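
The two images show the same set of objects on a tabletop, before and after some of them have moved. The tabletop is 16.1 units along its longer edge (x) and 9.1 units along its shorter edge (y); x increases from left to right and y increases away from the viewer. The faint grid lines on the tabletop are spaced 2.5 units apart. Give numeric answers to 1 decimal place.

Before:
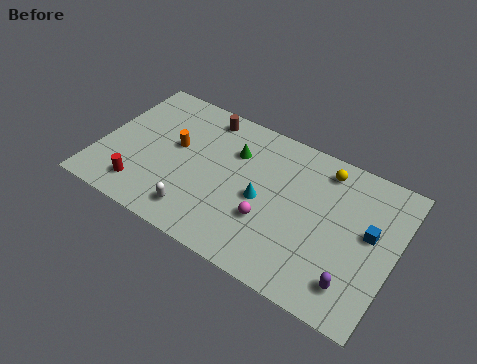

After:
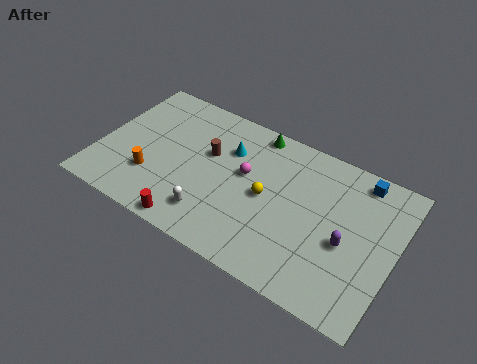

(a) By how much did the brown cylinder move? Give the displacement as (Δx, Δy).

(0.6, -2.3)

From the two frames, the brown cylinder sits at roughly (5.2, 7.9) before and (5.8, 5.6) after.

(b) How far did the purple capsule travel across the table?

2.2

The purple capsule was near (14.3, 1.8) before and (13.6, 3.9) after, so it travelled √(0.7² + 2.1²) ≈ 2.2 units.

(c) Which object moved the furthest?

the yellow sphere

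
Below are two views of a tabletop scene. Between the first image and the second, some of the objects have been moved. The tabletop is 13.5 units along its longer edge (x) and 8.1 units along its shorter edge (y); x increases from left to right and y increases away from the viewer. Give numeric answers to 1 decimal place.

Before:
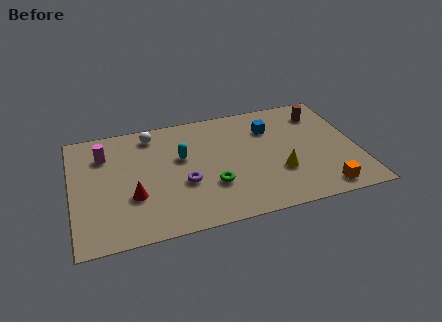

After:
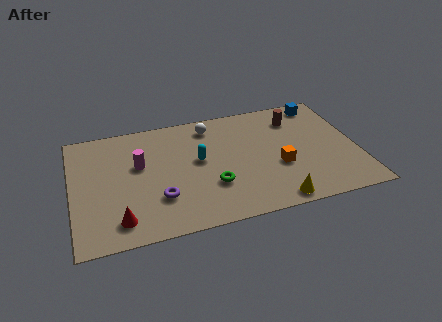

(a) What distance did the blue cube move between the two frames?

2.9

The blue cube moved from about (9.5, 5.9) to (12.1, 7.1), a distance of √(2.6² + 1.2²) ≈ 2.9.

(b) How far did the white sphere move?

2.8

The white sphere moved from about (3.9, 6.9) to (6.7, 6.8), a distance of √(2.8² + 0.1²) ≈ 2.8.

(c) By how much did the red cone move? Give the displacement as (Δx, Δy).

(-0.7, -1.4)

The red cone started near (2.8, 2.8) and ended near (2.1, 1.4).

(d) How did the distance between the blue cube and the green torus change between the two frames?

+2.7

They were about 4.5 units apart before and 7.2 after — 2.7 units further apart.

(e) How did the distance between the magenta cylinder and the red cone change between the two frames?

+0.3

They were about 3.4 units apart before and 3.7 after — 0.3 units further apart.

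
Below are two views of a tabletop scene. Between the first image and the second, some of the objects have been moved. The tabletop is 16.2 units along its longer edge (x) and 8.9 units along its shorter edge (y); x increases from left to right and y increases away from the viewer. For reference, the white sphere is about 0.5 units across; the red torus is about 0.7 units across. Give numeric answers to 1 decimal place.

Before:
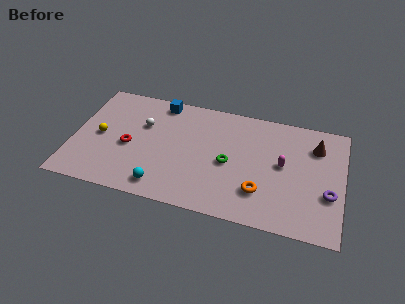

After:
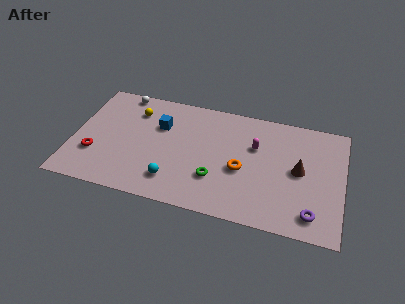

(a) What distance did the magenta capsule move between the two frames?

2.0

From (12.6, 4.8) to (10.9, 5.8), the magenta capsule covered √(1.7² + 1.0²) ≈ 2.0 units.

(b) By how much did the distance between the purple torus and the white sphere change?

+2.0

They were about 11.6 units apart before and 13.6 after — 2.0 units further apart.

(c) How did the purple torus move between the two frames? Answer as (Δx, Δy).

(-0.9, -1.7)

From the two frames, the purple torus sits at roughly (15.4, 3.2) before and (14.5, 1.5) after.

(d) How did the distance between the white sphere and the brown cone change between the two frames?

+1.1

Before: roughly 10.4 units apart; after: 11.5. That's 1.1 units further apart.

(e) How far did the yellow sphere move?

3.1

From (1.6, 4.3) to (3.5, 6.8), the yellow sphere covered √(1.9² + 2.5²) ≈ 3.1 units.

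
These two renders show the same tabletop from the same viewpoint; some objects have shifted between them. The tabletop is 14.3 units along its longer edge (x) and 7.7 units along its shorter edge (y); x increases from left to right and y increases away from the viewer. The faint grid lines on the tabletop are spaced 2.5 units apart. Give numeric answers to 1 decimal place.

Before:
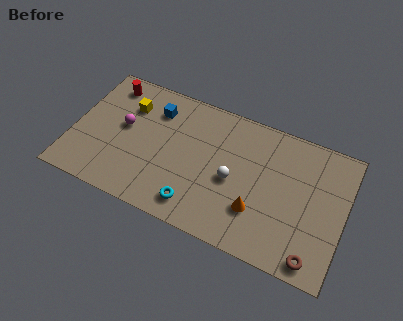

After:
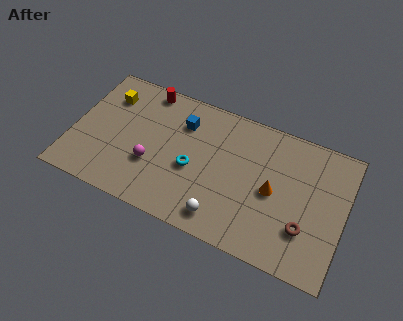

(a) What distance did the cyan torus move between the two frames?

2.0

The cyan torus was near (6.8, 1.3) before and (6.4, 3.3) after, so it travelled √(0.4² + 2.0²) ≈ 2.0 units.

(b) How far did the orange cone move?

1.6

The orange cone was near (9.9, 2.3) before and (10.6, 3.7) after, so it travelled √(0.7² + 1.4²) ≈ 1.6 units.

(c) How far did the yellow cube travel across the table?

1.1

From (2.7, 5.6) to (1.6, 5.8), the yellow cube covered √(1.1² + 0.2²) ≈ 1.1 units.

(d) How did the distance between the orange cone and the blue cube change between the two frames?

-1.4

They were about 6.8 units apart before and 5.4 after — 1.4 units closer together.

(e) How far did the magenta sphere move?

2.3

The magenta sphere moved from about (2.6, 4.3) to (4.3, 2.7), a distance of √(1.7² + 1.6²) ≈ 2.3.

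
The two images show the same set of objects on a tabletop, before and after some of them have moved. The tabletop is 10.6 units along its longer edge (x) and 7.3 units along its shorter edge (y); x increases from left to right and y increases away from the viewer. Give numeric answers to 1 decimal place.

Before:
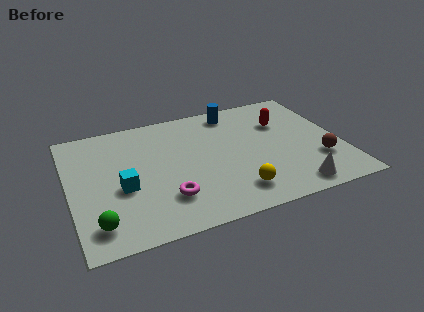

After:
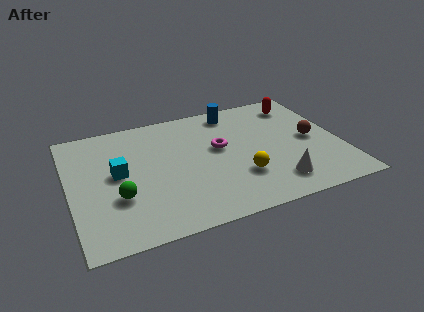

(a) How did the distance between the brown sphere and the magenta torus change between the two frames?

-2.4

Before: roughly 6.0 units apart; after: 3.6. That's 2.4 units closer together.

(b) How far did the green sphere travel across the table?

1.5

The green sphere moved from about (0.9, 1.3) to (1.8, 2.5), a distance of √(0.9² + 1.2²) ≈ 1.5.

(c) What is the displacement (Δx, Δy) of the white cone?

(-0.6, 0.5)

From the two frames, the white cone sits at roughly (8.4, 0.9) before and (7.8, 1.4) after.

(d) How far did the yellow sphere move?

0.9

The yellow sphere was near (6.2, 1.4) before and (6.5, 2.2) after, so it travelled √(0.3² + 0.8²) ≈ 0.9 units.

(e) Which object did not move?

the blue cylinder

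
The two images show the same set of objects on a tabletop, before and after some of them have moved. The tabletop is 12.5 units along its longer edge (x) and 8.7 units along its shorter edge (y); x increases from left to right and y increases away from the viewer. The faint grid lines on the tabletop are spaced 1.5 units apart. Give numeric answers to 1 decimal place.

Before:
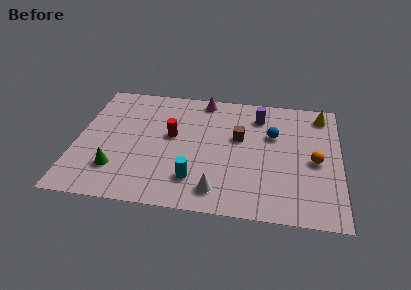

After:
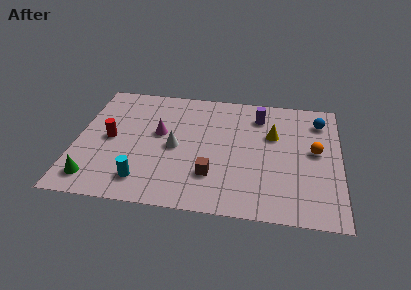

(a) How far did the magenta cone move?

3.4

The magenta cone was near (5.9, 7.8) before and (3.9, 5.0) after, so it travelled √(2.0² + 2.8²) ≈ 3.4 units.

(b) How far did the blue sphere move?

2.6

From (9.3, 5.6) to (11.5, 6.9), the blue sphere covered √(2.2² + 1.3²) ≈ 2.6 units.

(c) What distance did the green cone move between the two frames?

1.3

The green cone was near (2.0, 2.2) before and (1.0, 1.4) after, so it travelled √(1.0² + 0.8²) ≈ 1.3 units.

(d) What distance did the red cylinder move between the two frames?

3.0

From (4.5, 4.9) to (1.6, 4.3), the red cylinder covered √(2.9² + 0.6²) ≈ 3.0 units.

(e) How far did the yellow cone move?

2.9

The yellow cone moved from about (11.6, 7.4) to (9.3, 5.6), a distance of √(2.3² + 1.8²) ≈ 2.9.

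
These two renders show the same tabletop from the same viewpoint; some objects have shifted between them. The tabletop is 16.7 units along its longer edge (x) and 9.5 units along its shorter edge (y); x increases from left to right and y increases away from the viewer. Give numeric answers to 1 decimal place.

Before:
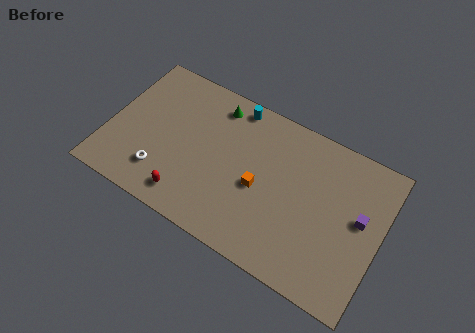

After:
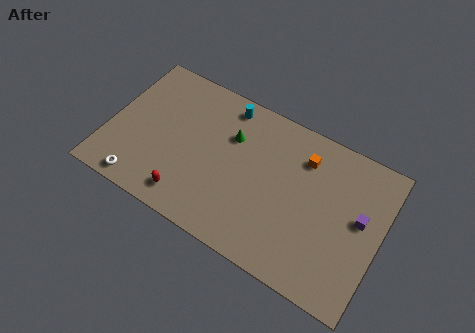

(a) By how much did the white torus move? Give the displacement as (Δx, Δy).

(-1.1, -1.2)

The white torus started near (3.6, 2.2) and ended near (2.5, 1.0).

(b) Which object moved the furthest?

the orange cube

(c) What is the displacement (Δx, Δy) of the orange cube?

(2.3, 3.1)

The orange cube was at about (9.4, 4.2) and moved to about (11.7, 7.3).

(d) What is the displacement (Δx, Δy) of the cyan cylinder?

(-0.5, -0.2)

From the two frames, the cyan cylinder sits at roughly (7.2, 8.5) before and (6.7, 8.3) after.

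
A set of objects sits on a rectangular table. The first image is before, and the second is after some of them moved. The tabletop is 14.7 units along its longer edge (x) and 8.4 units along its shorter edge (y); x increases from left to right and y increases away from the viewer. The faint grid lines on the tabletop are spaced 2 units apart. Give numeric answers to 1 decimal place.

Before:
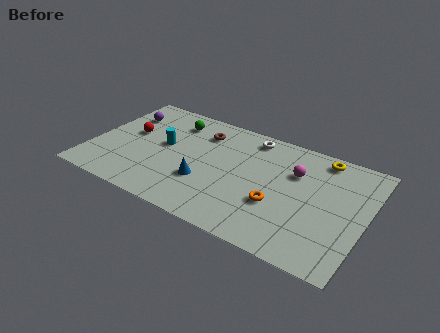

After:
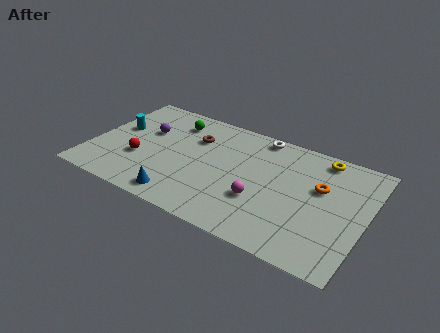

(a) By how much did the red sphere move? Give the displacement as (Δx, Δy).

(0.8, -1.8)

From the two frames, the red sphere sits at roughly (1.9, 4.8) before and (2.7, 3.0) after.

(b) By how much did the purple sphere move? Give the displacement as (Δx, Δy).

(1.4, -0.9)

From the two frames, the purple sphere sits at roughly (1.3, 6.2) before and (2.7, 5.3) after.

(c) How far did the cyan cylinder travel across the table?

2.6

From (3.8, 4.6) to (1.2, 4.9), the cyan cylinder covered √(2.6² + 0.3²) ≈ 2.6 units.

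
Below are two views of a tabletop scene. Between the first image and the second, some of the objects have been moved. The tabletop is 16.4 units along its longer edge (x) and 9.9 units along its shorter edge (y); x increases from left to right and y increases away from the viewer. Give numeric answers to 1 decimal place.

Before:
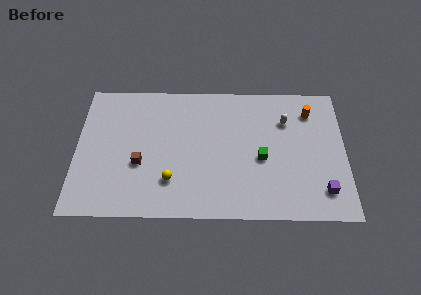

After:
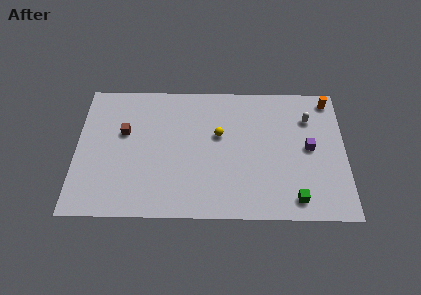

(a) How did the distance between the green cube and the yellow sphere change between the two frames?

+0.7

They were about 5.8 units apart before and 6.5 after — 0.7 units further apart.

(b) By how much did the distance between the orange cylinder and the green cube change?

+3.0

Before: roughly 4.6 units apart; after: 7.6. That's 3.0 units further apart.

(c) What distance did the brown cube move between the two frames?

2.5

From (3.9, 3.8) to (2.9, 6.1), the brown cube covered √(1.0² + 2.3²) ≈ 2.5 units.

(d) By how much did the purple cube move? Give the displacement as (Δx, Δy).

(-0.8, 3.1)

From the two frames, the purple cube sits at roughly (15.0, 2.0) before and (14.2, 5.1) after.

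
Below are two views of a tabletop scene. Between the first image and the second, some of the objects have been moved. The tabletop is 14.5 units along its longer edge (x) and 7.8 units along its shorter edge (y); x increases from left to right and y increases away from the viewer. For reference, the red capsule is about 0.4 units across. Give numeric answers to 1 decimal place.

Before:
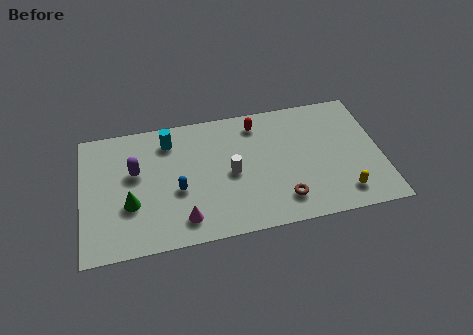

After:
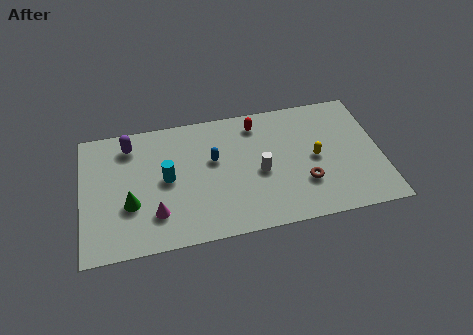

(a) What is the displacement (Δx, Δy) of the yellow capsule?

(-1.2, 2.4)

The yellow capsule was at about (12.5, 1.4) and moved to about (11.3, 3.8).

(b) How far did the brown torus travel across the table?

1.4

From (9.6, 1.6) to (10.7, 2.4), the brown torus covered √(1.1² + 0.8²) ≈ 1.4 units.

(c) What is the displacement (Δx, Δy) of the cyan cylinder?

(-0.2, -2.3)

From the two frames, the cyan cylinder sits at roughly (4.3, 6.3) before and (4.1, 4.0) after.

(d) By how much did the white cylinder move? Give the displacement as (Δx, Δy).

(1.4, -0.2)

The white cylinder was at about (7.2, 3.7) and moved to about (8.6, 3.5).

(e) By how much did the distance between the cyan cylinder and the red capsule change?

+0.8

The distance was about 4.3 in the first image and 5.1 in the second, so they moved 0.8 units further apart.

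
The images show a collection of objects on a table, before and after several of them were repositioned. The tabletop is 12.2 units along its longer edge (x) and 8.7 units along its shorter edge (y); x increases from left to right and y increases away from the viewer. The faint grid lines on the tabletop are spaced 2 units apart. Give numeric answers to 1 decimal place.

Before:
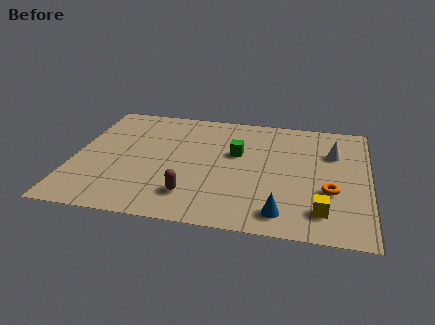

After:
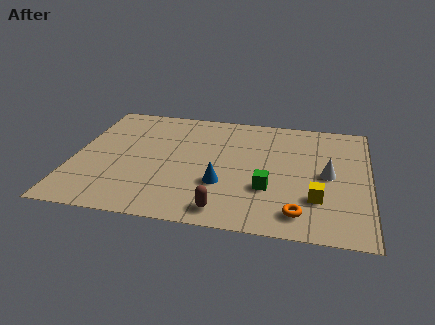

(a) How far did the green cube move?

2.8

From (6.7, 5.3) to (8.1, 2.9), the green cube covered √(1.4² + 2.4²) ≈ 2.8 units.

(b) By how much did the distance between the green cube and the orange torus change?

-2.5

They were about 4.5 units apart before and 2.0 after — 2.5 units closer together.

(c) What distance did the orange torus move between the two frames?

2.1

The orange torus moved from about (10.6, 3.1) to (9.4, 1.4), a distance of √(1.2² + 1.7²) ≈ 2.1.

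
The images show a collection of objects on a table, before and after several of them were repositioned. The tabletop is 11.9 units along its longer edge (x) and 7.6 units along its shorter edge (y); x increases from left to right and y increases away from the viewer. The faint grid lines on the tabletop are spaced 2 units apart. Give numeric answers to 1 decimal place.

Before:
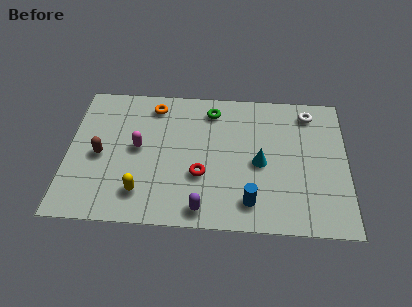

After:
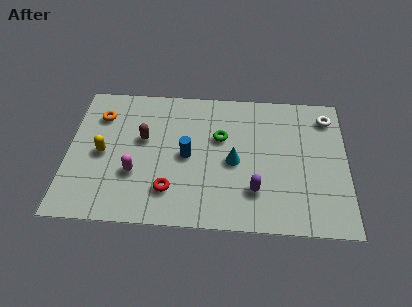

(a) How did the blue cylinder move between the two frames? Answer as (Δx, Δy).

(-2.7, 2.3)

From the two frames, the blue cylinder sits at roughly (7.8, 1.4) before and (5.1, 3.7) after.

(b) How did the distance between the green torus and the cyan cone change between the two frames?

-2.1

They were about 3.5 units apart before and 1.4 after — 2.1 units closer together.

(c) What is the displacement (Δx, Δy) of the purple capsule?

(2.2, 1.1)

The purple capsule started near (5.8, 0.9) and ended near (8.0, 2.0).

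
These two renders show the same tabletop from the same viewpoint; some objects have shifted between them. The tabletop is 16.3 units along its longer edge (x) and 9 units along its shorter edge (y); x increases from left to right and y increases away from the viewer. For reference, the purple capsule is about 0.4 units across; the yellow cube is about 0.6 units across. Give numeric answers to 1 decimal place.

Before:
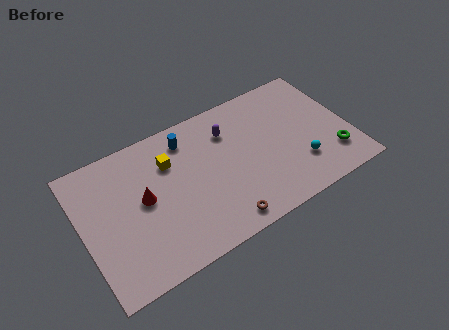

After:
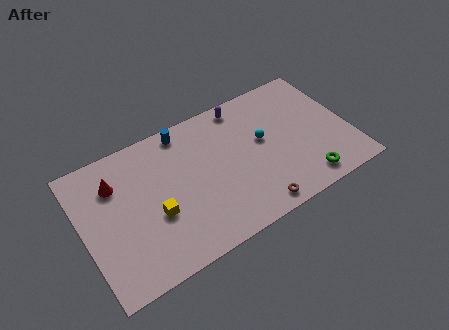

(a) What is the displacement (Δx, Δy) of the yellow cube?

(-1.3, -2.9)

The yellow cube started near (5.5, 6.4) and ended near (4.2, 3.5).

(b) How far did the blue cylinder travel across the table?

0.6

The blue cylinder was near (6.7, 7.4) before and (6.6, 8.0) after, so it travelled √(0.1² + 0.6²) ≈ 0.6 units.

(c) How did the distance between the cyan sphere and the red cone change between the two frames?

-0.6

The distance was about 9.6 in the first image and 9.0 in the second, so they moved 0.6 units closer together.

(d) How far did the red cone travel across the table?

2.3

The red cone was near (3.7, 4.8) before and (2.2, 6.6) after, so it travelled √(1.5² + 1.8²) ≈ 2.3 units.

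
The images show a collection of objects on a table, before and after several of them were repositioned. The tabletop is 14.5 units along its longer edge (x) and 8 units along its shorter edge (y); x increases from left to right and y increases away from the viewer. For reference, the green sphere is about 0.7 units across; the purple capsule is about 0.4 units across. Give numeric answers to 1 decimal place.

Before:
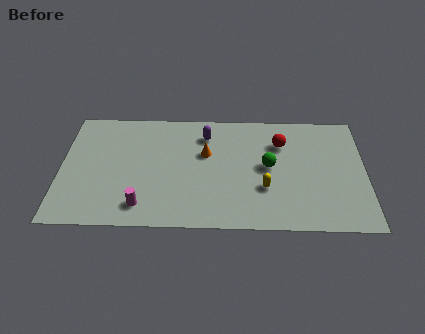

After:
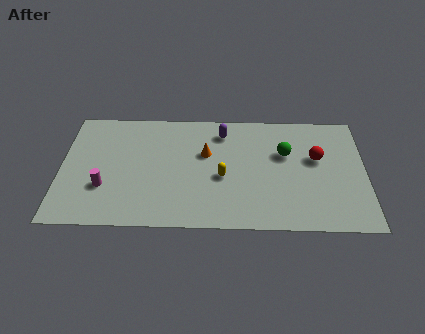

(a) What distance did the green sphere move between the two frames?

1.2

From (9.9, 4.2) to (10.7, 5.1), the green sphere covered √(0.8² + 0.9²) ≈ 1.2 units.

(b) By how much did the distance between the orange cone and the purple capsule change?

+0.4

The distance was about 1.3 in the first image and 1.7 in the second, so they moved 0.4 units further apart.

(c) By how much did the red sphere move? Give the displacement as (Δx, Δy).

(1.7, -1.0)

From the two frames, the red sphere sits at roughly (10.5, 5.8) before and (12.2, 4.8) after.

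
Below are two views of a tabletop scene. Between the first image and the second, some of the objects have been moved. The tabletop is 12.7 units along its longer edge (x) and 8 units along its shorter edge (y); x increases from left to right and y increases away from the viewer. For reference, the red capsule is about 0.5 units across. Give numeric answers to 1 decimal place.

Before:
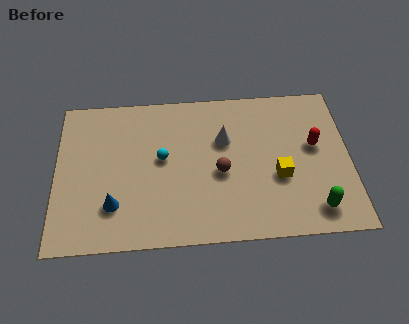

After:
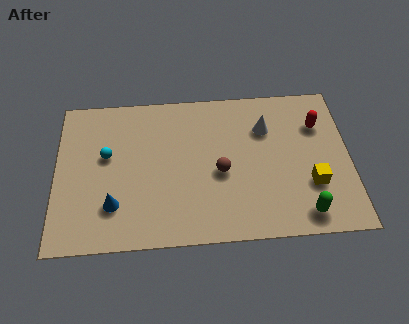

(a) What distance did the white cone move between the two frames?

1.9

The white cone moved from about (7.3, 5.2) to (9.1, 5.7), a distance of √(1.8² + 0.5²) ≈ 1.9.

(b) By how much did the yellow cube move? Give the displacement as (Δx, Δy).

(1.4, -0.5)

The yellow cube started near (9.6, 3.1) and ended near (11.0, 2.6).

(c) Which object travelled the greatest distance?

the cyan sphere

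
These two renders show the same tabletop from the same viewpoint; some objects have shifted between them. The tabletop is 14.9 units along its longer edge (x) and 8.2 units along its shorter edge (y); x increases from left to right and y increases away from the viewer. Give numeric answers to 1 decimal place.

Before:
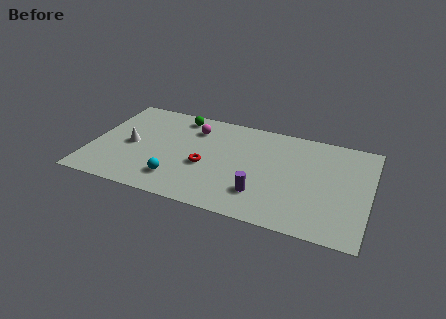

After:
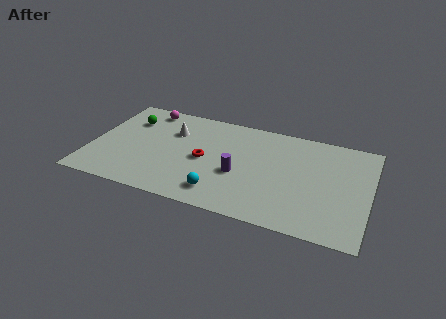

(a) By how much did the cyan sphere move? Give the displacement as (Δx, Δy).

(2.4, -0.3)

The cyan sphere was at about (4.8, 1.8) and moved to about (7.2, 1.5).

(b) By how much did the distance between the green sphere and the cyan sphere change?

+1.7

Before: roughly 5.3 units apart; after: 7.0. That's 1.7 units further apart.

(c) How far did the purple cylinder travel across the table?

1.8

From (9.3, 2.1) to (8.0, 3.3), the purple cylinder covered √(1.3² + 1.2²) ≈ 1.8 units.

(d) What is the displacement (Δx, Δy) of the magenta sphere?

(-2.7, 0.9)

The magenta sphere started near (5.3, 6.3) and ended near (2.6, 7.2).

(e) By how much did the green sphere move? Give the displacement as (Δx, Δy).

(-2.6, -1.1)

The green sphere started near (4.4, 7.1) and ended near (1.8, 6.0).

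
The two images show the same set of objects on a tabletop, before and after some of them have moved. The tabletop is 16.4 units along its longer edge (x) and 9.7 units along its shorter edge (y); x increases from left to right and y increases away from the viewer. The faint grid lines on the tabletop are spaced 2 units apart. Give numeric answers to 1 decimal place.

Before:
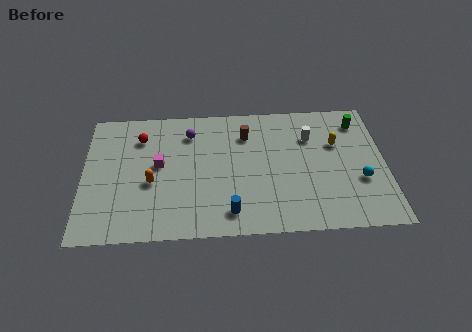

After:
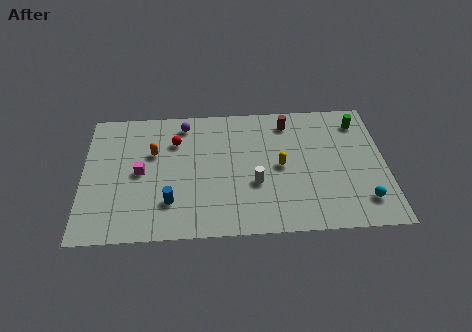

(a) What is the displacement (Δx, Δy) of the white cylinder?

(-3.1, -3.3)

The white cylinder started near (12.4, 6.9) and ended near (9.3, 3.6).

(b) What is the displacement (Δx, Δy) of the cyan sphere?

(0.1, -1.5)

From the two frames, the cyan sphere sits at roughly (15.0, 3.5) before and (15.1, 2.0) after.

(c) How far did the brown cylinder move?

2.4

From (8.9, 7.3) to (11.2, 8.1), the brown cylinder covered √(2.3² + 0.8²) ≈ 2.4 units.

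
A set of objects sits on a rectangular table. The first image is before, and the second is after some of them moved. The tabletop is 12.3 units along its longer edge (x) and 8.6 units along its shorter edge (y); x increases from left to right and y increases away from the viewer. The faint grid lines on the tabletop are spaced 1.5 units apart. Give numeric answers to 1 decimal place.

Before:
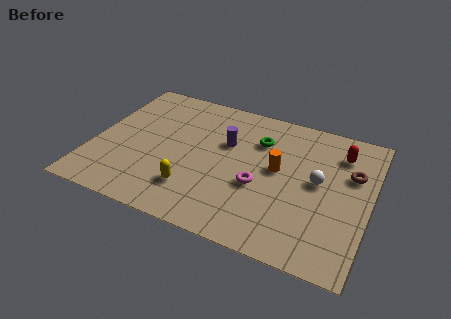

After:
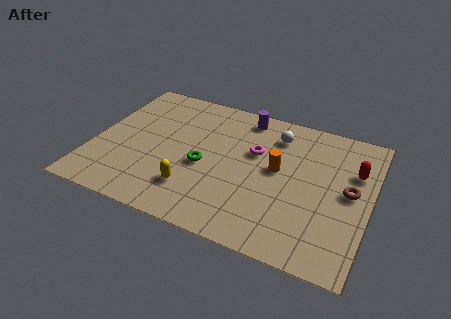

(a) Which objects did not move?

the yellow capsule and the orange cylinder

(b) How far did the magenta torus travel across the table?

2.0

From (7.5, 3.4) to (7.1, 5.4), the magenta torus covered √(0.4² + 2.0²) ≈ 2.0 units.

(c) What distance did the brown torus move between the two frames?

1.1

The brown torus was near (11.4, 5.6) before and (11.4, 4.5) after, so it travelled √(0.0² + 1.1²) ≈ 1.1 units.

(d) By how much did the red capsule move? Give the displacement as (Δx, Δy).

(0.7, -0.9)

The red capsule started near (10.8, 6.7) and ended near (11.5, 5.8).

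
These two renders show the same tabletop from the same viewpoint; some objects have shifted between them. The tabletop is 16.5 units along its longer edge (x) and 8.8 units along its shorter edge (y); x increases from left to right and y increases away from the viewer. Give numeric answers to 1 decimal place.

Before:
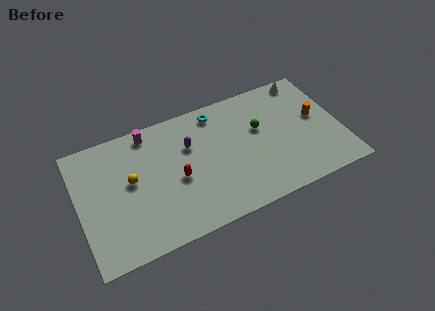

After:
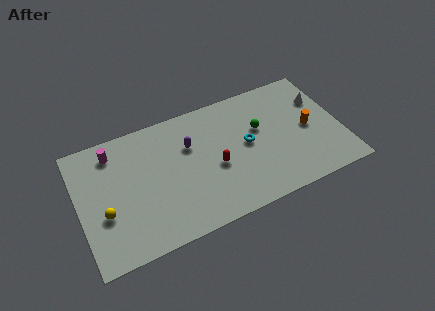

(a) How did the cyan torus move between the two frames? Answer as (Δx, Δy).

(1.6, -3.0)

From the two frames, the cyan torus sits at roughly (9.0, 7.6) before and (10.6, 4.6) after.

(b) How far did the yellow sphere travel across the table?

2.4

The yellow sphere was near (3.3, 4.9) before and (1.5, 3.3) after, so it travelled √(1.8² + 1.6²) ≈ 2.4 units.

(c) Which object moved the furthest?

the cyan torus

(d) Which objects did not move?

the purple capsule and the green sphere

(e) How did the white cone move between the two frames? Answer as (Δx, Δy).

(0.7, -1.8)

From the two frames, the white cone sits at roughly (14.8, 7.9) before and (15.5, 6.1) after.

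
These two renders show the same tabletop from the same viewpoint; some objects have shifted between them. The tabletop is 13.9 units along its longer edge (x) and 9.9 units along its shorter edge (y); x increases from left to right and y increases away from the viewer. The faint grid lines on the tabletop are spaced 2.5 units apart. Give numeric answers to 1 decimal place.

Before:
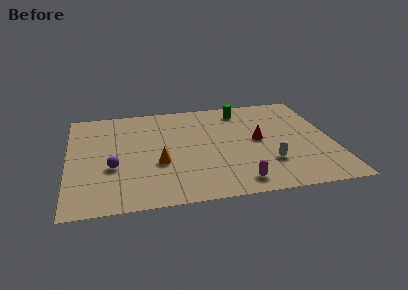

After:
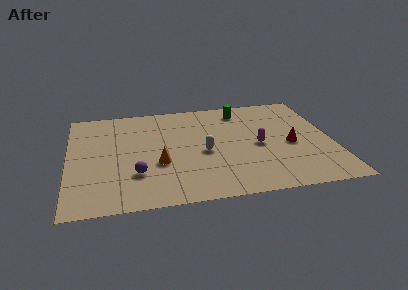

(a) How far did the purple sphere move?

1.4

The purple sphere was near (2.3, 3.7) before and (3.5, 2.9) after, so it travelled √(1.2² + 0.8²) ≈ 1.4 units.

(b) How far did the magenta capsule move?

3.5

From (8.7, 1.3) to (10.0, 4.6), the magenta capsule covered √(1.3² + 3.3²) ≈ 3.5 units.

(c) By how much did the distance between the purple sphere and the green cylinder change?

-0.5

Before: roughly 8.4 units apart; after: 7.9. That's 0.5 units closer together.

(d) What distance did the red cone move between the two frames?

1.8

The red cone was near (10.0, 5.1) before and (11.7, 4.4) after, so it travelled √(1.7² + 0.7²) ≈ 1.8 units.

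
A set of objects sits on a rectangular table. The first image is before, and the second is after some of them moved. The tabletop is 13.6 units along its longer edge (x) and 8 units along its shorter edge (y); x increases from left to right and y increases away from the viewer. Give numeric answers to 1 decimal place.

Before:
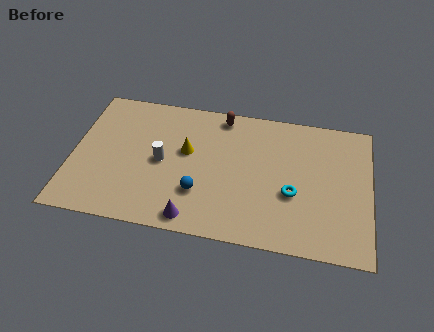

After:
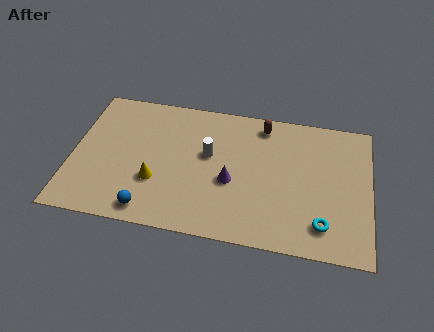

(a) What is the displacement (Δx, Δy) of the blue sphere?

(-2.2, -1.4)

The blue sphere started near (5.9, 2.4) and ended near (3.7, 1.0).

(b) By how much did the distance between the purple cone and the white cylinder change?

-1.6

They were about 3.4 units apart before and 1.8 after — 1.6 units closer together.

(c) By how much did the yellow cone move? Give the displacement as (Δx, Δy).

(-1.3, -2.0)

The yellow cone started near (5.2, 4.7) and ended near (3.9, 2.7).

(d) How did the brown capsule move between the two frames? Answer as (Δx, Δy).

(1.9, -0.2)

The brown capsule was at about (6.7, 7.1) and moved to about (8.6, 6.9).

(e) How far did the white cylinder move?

2.2

From (4.1, 3.9) to (6.2, 4.7), the white cylinder covered √(2.1² + 0.8²) ≈ 2.2 units.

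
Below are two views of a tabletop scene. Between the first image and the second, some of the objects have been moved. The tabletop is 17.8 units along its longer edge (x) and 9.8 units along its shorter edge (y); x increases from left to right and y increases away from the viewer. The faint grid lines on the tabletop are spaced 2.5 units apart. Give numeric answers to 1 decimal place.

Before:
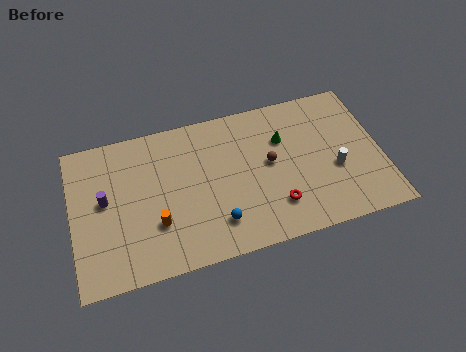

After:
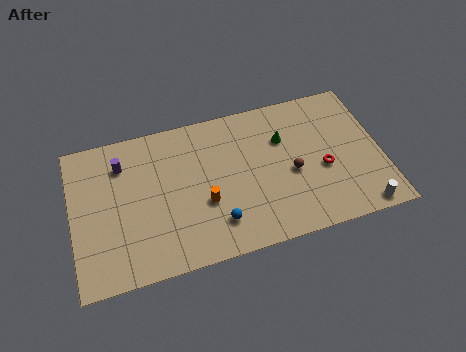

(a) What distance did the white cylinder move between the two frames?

3.2

From (15.1, 3.9) to (16.3, 0.9), the white cylinder covered √(1.2² + 3.0²) ≈ 3.2 units.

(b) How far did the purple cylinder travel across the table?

2.4

From (1.9, 5.4) to (3.0, 7.5), the purple cylinder covered √(1.1² + 2.1²) ≈ 2.4 units.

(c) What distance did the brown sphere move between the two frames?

1.6

The brown sphere moved from about (11.4, 5.3) to (12.6, 4.3), a distance of √(1.2² + 1.0²) ≈ 1.6.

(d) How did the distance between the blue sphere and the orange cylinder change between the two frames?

-1.9

The distance was about 3.5 in the first image and 1.6 in the second, so they moved 1.9 units closer together.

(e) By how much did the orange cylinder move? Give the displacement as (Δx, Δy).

(2.8, 0.6)

The orange cylinder was at about (4.7, 3.1) and moved to about (7.5, 3.7).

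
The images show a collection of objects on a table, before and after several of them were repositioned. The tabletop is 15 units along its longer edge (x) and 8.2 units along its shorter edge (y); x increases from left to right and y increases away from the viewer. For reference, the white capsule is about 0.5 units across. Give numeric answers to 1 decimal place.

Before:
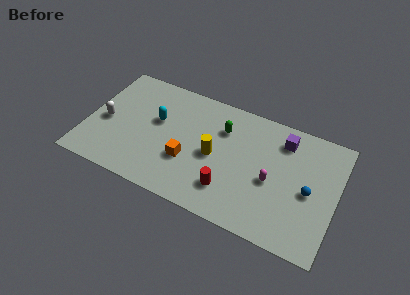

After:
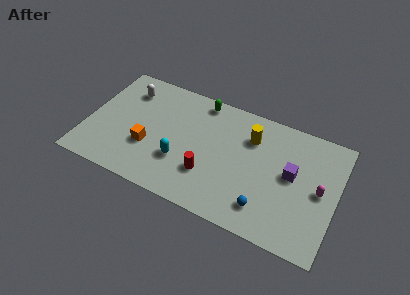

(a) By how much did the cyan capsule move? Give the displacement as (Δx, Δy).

(1.7, -2.2)

From the two frames, the cyan capsule sits at roughly (4.1, 4.9) before and (5.8, 2.7) after.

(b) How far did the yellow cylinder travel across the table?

2.9

The yellow cylinder was near (7.7, 3.9) before and (9.7, 6.0) after, so it travelled √(2.0² + 2.1²) ≈ 2.9 units.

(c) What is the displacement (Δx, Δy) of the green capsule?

(-1.5, 1.4)

From the two frames, the green capsule sits at roughly (8.0, 5.9) before and (6.5, 7.3) after.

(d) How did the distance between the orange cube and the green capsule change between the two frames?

+1.7

They were about 3.5 units apart before and 5.2 after — 1.7 units further apart.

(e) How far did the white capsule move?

2.9

From (1.1, 3.7) to (2.1, 6.4), the white capsule covered √(1.0² + 2.7²) ≈ 2.9 units.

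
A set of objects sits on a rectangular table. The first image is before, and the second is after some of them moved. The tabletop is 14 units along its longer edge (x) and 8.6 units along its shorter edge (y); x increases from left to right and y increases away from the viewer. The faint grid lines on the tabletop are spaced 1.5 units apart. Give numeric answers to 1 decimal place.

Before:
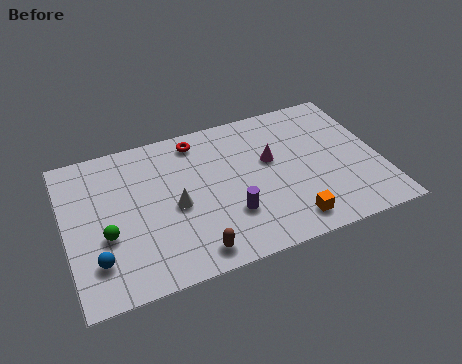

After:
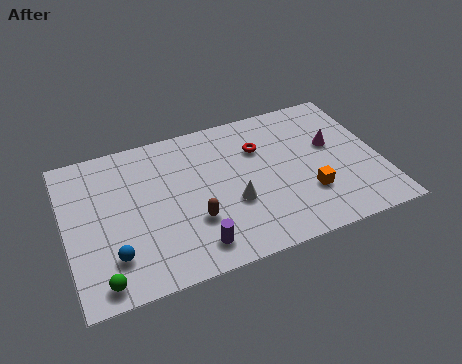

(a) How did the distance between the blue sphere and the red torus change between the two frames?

+0.7

The distance was about 7.2 in the first image and 7.9 in the second, so they moved 0.7 units further apart.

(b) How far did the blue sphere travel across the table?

0.7

The blue sphere moved from about (1.2, 2.1) to (1.9, 2.1), a distance of √(0.7² + 0.0²) ≈ 0.7.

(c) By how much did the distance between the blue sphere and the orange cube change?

+0.3

Before: roughly 8.4 units apart; after: 8.7. That's 0.3 units further apart.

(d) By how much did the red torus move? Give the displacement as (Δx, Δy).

(2.7, -1.4)

The red torus was at about (6.1, 7.4) and moved to about (8.8, 6.0).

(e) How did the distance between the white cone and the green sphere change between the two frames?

+3.2

Before: roughly 3.2 units apart; after: 6.4. That's 3.2 units further apart.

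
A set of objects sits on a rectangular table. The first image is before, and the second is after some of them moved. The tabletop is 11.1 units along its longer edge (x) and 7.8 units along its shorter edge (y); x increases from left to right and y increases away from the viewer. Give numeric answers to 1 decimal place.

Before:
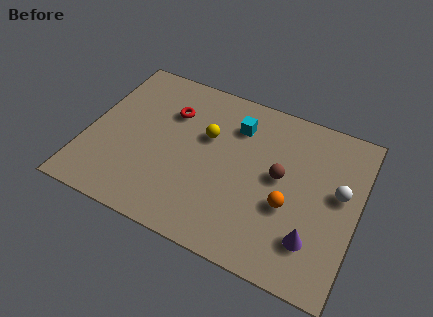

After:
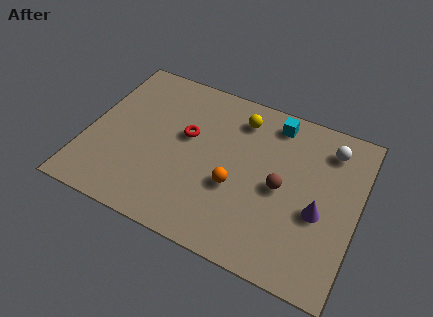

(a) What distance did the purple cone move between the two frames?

1.3

The purple cone was near (9.5, 1.9) before and (9.6, 3.2) after, so it travelled √(0.1² + 1.3²) ≈ 1.3 units.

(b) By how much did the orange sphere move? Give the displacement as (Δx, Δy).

(-2.2, 0.0)

The orange sphere was at about (8.4, 3.0) and moved to about (6.2, 3.0).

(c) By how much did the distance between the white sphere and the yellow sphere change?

-1.8

Before: roughly 5.5 units apart; after: 3.7. That's 1.8 units closer together.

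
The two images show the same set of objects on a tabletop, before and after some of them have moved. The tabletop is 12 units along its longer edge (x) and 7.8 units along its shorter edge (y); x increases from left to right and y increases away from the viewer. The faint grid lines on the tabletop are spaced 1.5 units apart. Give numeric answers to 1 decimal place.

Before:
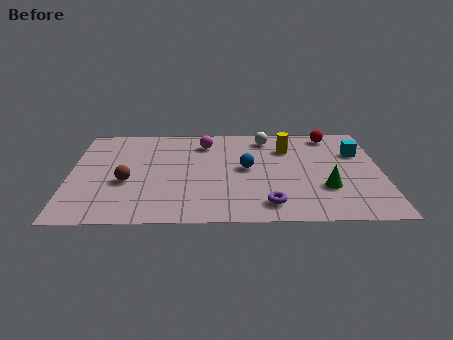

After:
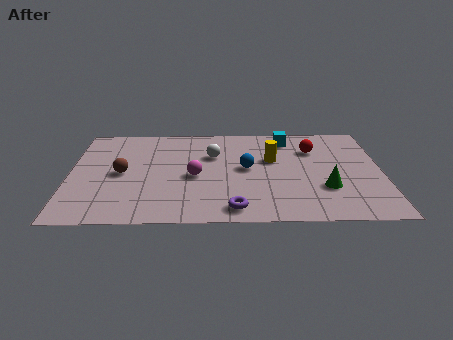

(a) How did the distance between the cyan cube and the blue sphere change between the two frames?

-1.6

They were about 4.5 units apart before and 2.9 after — 1.6 units closer together.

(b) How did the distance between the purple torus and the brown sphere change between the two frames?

-0.6

The distance was about 5.7 in the first image and 5.1 in the second, so they moved 0.6 units closer together.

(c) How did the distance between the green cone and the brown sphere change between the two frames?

+0.3

They were about 7.6 units apart before and 7.9 after — 0.3 units further apart.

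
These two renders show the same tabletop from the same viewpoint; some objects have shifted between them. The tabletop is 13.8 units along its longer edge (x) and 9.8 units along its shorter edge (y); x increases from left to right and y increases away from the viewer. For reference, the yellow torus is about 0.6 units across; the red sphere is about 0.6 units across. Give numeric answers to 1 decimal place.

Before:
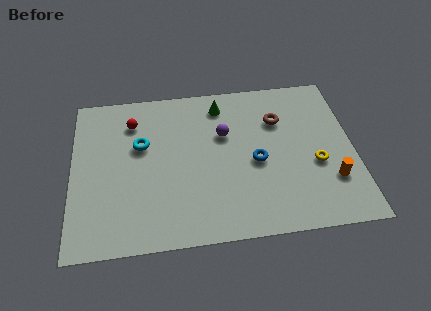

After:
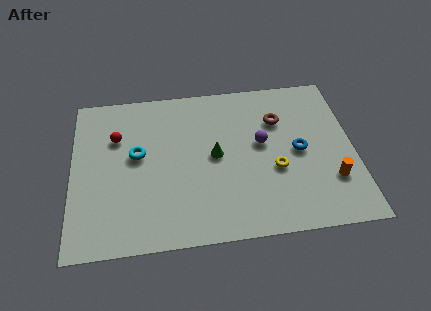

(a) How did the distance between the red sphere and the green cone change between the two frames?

+0.7

Before: roughly 4.4 units apart; after: 5.1. That's 0.7 units further apart.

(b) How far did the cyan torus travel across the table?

0.6

The cyan torus was near (3.4, 6.1) before and (3.2, 5.5) after, so it travelled √(0.2² + 0.6²) ≈ 0.6 units.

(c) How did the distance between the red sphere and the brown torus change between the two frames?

+0.8

They were about 7.2 units apart before and 8.0 after — 0.8 units further apart.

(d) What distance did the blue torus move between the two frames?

2.1

The blue torus was near (9.0, 4.4) before and (11.1, 4.8) after, so it travelled √(2.1² + 0.4²) ≈ 2.1 units.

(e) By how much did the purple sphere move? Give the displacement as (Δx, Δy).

(1.8, -0.8)

The purple sphere was at about (7.5, 6.3) and moved to about (9.3, 5.5).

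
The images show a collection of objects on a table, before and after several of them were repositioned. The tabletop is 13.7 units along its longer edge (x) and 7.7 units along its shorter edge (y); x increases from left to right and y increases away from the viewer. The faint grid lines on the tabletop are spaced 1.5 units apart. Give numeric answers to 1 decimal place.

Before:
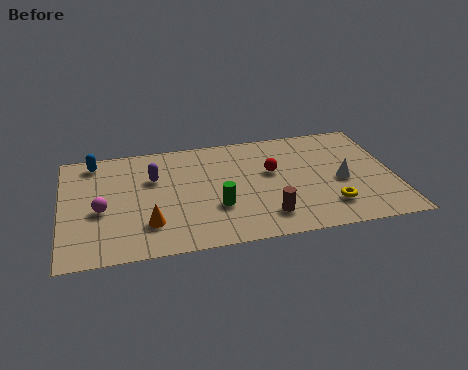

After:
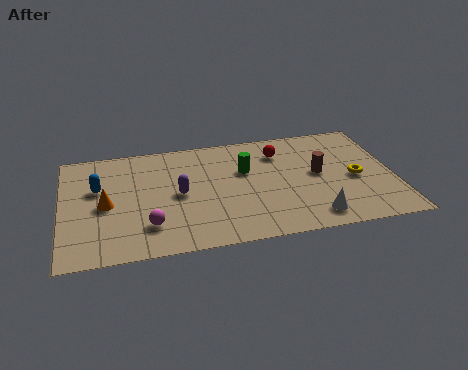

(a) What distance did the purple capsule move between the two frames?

1.6

From (3.8, 5.1) to (4.8, 3.8), the purple capsule covered √(1.0² + 1.3²) ≈ 1.6 units.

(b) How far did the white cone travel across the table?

2.6

From (11.5, 3.4) to (10.2, 1.2), the white cone covered √(1.3² + 2.2²) ≈ 2.6 units.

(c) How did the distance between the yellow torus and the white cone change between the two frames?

+1.3

The distance was about 1.7 in the first image and 3.0 in the second, so they moved 1.3 units further apart.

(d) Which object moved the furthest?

the brown cylinder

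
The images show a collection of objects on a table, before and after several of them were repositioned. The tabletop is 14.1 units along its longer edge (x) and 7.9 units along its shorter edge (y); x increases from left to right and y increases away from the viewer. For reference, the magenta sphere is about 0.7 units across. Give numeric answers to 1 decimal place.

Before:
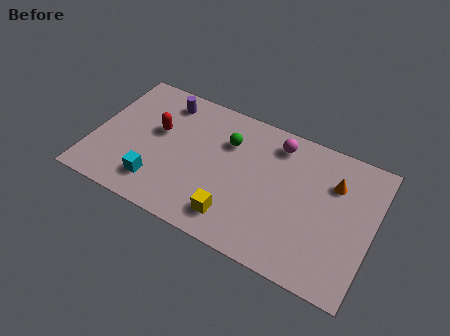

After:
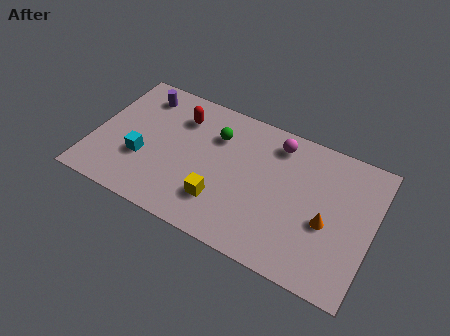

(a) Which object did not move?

the magenta sphere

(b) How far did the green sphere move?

0.6

The green sphere was near (6.6, 5.6) before and (6.0, 5.7) after, so it travelled √(0.6² + 0.1²) ≈ 0.6 units.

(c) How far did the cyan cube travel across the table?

1.4

From (3.5, 1.7) to (2.6, 2.8), the cyan cube covered √(0.9² + 1.1²) ≈ 1.4 units.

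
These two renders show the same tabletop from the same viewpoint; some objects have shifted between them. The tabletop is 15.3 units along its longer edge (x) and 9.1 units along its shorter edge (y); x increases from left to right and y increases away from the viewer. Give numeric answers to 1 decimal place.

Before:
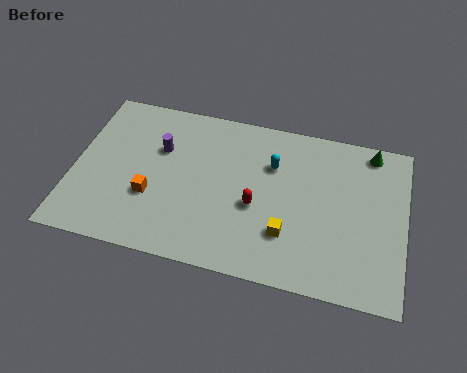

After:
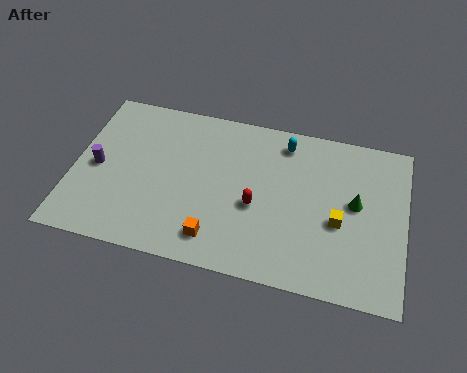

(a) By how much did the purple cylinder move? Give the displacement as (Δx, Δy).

(-2.8, -1.7)

The purple cylinder started near (3.9, 6.0) and ended near (1.1, 4.3).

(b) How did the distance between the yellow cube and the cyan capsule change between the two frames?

+0.9

The distance was about 3.8 in the first image and 4.7 in the second, so they moved 0.9 units further apart.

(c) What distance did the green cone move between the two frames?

3.2

The green cone was near (13.6, 8.1) before and (13.0, 5.0) after, so it travelled √(0.6² + 3.1²) ≈ 3.2 units.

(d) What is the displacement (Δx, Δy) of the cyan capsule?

(0.5, 1.4)

The cyan capsule was at about (9.1, 6.3) and moved to about (9.6, 7.7).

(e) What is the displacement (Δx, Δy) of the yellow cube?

(2.3, 1.2)

The yellow cube was at about (10.0, 2.6) and moved to about (12.3, 3.8).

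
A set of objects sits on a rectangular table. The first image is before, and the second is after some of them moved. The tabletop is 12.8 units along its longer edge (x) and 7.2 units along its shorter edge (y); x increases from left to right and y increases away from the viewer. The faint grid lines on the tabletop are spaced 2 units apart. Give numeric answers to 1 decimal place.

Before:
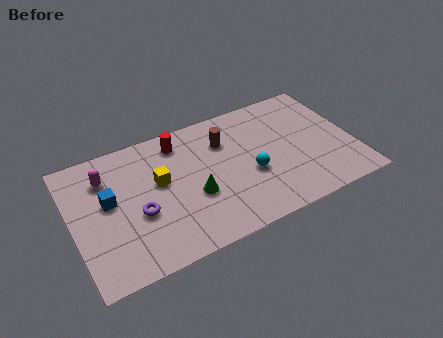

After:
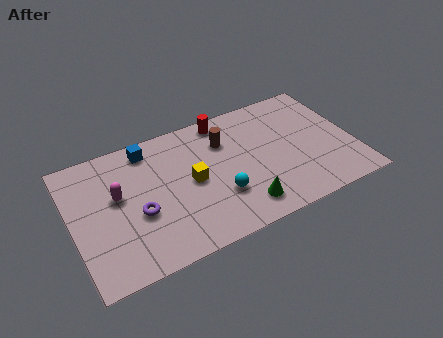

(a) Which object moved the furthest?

the blue cube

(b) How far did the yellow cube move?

1.5

The yellow cube was near (4.0, 4.2) before and (5.4, 3.6) after, so it travelled √(1.4² + 0.6²) ≈ 1.5 units.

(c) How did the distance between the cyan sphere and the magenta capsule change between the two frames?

-2.0

They were about 6.8 units apart before and 4.8 after — 2.0 units closer together.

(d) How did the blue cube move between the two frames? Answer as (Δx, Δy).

(2.0, 2.1)

From the two frames, the blue cube sits at roughly (1.7, 4.1) before and (3.7, 6.2) after.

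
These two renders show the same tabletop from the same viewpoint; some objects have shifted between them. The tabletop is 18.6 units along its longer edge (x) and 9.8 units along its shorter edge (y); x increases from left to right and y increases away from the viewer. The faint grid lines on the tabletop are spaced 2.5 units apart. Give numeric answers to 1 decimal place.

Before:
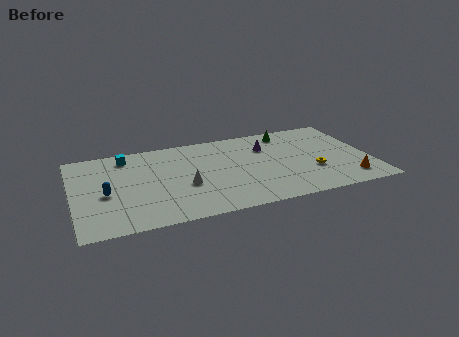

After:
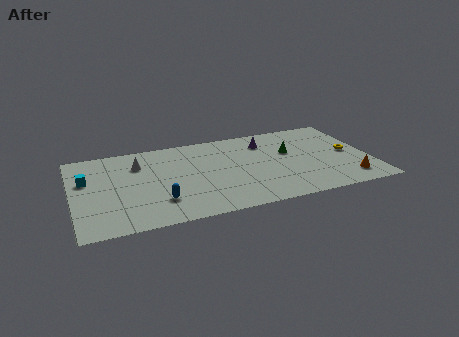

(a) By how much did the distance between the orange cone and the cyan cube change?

+1.7

They were about 15.0 units apart before and 16.7 after — 1.7 units further apart.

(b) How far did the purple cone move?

0.6

The purple cone was near (12.3, 7.0) before and (12.3, 7.6) after, so it travelled √(0.0² + 0.6²) ≈ 0.6 units.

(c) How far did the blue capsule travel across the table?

3.6

The blue capsule moved from about (2.0, 4.3) to (5.2, 2.6), a distance of √(3.2² + 1.7²) ≈ 3.6.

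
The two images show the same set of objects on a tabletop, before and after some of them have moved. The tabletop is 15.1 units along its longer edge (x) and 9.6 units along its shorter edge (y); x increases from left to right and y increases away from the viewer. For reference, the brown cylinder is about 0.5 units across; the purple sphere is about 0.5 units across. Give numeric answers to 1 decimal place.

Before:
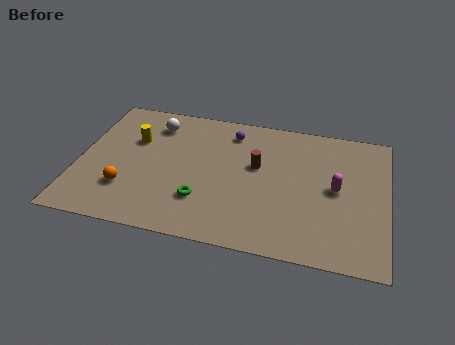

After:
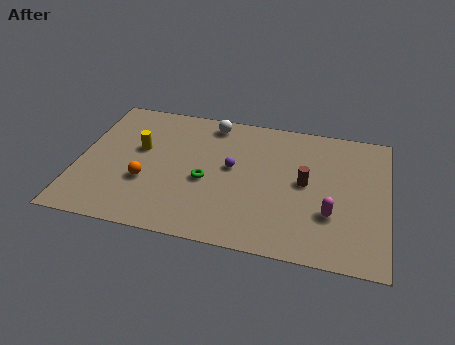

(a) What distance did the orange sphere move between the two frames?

1.1

From (2.5, 2.7) to (3.4, 3.4), the orange sphere covered √(0.9² + 0.7²) ≈ 1.1 units.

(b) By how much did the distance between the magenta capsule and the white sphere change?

-1.4

They were about 9.5 units apart before and 8.1 after — 1.4 units closer together.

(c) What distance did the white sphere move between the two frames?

2.9

The white sphere was near (3.5, 7.7) before and (6.3, 8.4) after, so it travelled √(2.8² + 0.7²) ≈ 2.9 units.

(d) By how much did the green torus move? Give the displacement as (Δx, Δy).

(0.1, 1.4)

The green torus was at about (6.2, 2.7) and moved to about (6.3, 4.1).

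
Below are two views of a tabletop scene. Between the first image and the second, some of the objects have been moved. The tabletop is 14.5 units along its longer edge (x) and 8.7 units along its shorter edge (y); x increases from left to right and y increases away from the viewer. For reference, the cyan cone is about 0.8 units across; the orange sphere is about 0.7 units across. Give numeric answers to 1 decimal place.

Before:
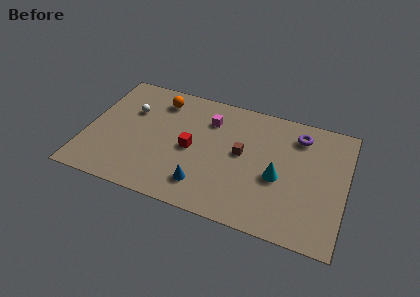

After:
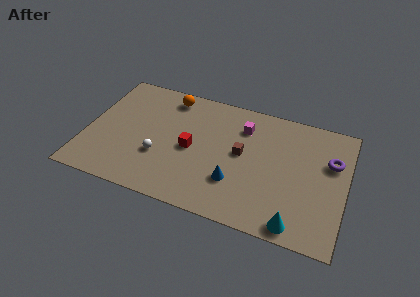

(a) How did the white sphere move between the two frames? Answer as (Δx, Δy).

(1.9, -2.8)

The white sphere started near (2.3, 5.8) and ended near (4.2, 3.0).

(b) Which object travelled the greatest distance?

the white sphere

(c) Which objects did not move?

the red cube and the brown cube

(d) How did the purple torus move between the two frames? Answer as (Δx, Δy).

(1.9, -1.3)

From the two frames, the purple torus sits at roughly (11.7, 7.0) before and (13.6, 5.7) after.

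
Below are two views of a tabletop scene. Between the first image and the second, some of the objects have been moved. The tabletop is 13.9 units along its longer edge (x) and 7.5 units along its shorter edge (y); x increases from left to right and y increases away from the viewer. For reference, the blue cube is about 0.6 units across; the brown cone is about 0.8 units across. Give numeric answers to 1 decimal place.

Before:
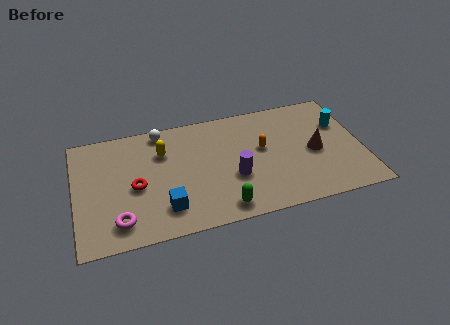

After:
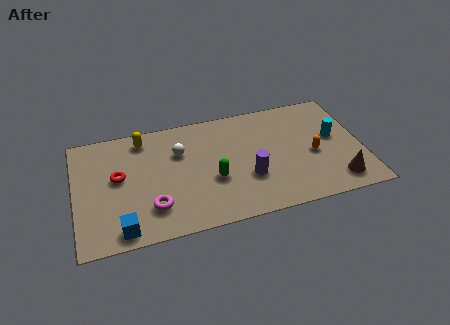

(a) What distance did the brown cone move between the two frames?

2.4

The brown cone moved from about (11.6, 3.5) to (12.5, 1.3), a distance of √(0.9² + 2.2²) ≈ 2.4.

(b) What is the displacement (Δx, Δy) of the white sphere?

(0.8, -1.6)

From the two frames, the white sphere sits at roughly (4.3, 6.7) before and (5.1, 5.1) after.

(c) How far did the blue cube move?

2.2

The blue cube was near (4.2, 1.7) before and (2.1, 0.9) after, so it travelled √(2.1² + 0.8²) ≈ 2.2 units.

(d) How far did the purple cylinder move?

0.7

The purple cylinder moved from about (7.6, 2.8) to (8.3, 2.6), a distance of √(0.7² + 0.2²) ≈ 0.7.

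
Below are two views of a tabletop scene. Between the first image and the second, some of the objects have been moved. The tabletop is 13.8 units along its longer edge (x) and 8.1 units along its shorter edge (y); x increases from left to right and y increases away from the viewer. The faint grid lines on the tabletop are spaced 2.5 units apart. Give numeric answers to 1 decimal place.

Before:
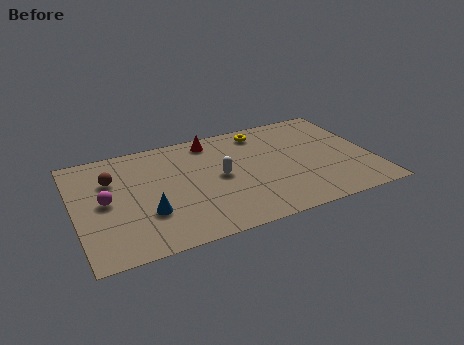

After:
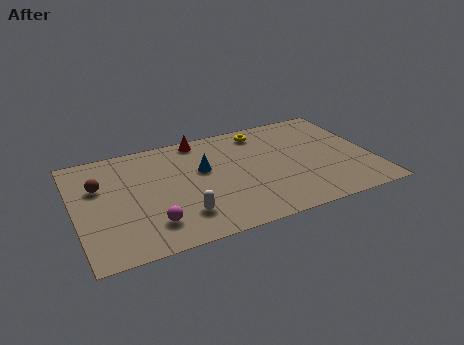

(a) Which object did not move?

the yellow torus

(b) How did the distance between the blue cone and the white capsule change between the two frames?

-0.5

They were about 3.8 units apart before and 3.3 after — 0.5 units closer together.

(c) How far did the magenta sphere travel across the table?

3.0

From (1.4, 4.1) to (3.3, 1.8), the magenta sphere covered √(1.9² + 2.3²) ≈ 3.0 units.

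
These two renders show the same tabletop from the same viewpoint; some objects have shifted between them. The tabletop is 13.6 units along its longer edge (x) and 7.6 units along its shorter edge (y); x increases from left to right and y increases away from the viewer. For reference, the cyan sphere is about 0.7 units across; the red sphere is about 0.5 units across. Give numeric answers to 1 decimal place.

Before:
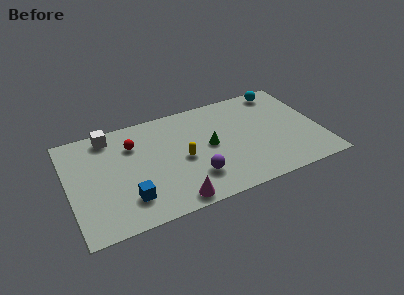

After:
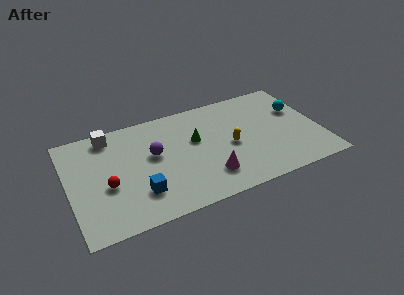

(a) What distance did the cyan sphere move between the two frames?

1.9

From (11.9, 6.7) to (12.6, 4.9), the cyan sphere covered √(0.7² + 1.8²) ≈ 1.9 units.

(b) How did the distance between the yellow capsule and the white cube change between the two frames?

+2.2

They were about 4.8 units apart before and 7.0 after — 2.2 units further apart.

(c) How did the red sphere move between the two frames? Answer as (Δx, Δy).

(-1.6, -2.4)

The red sphere was at about (3.6, 5.5) and moved to about (2.0, 3.1).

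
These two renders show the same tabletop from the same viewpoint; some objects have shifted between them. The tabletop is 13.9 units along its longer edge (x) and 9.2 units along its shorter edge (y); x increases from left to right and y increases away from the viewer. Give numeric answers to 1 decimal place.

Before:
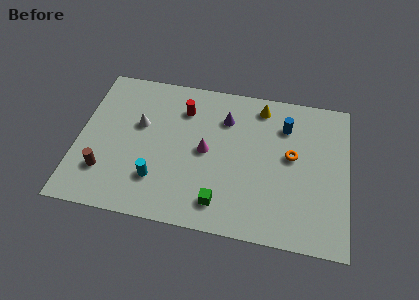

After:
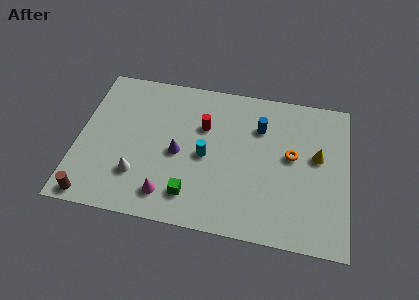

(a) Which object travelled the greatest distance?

the yellow cone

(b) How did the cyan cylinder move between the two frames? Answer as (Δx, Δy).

(2.4, 1.9)

The cyan cylinder started near (4.2, 2.4) and ended near (6.6, 4.3).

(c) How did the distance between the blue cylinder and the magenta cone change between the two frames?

+2.1

The distance was about 4.6 in the first image and 6.7 in the second, so they moved 2.1 units further apart.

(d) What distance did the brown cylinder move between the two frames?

1.7

The brown cylinder was near (1.5, 2.4) before and (1.0, 0.8) after, so it travelled √(0.5² + 1.6²) ≈ 1.7 units.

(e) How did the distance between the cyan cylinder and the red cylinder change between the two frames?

-2.9

The distance was about 4.7 in the first image and 1.8 in the second, so they moved 2.9 units closer together.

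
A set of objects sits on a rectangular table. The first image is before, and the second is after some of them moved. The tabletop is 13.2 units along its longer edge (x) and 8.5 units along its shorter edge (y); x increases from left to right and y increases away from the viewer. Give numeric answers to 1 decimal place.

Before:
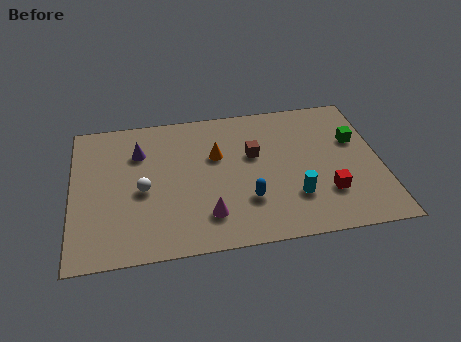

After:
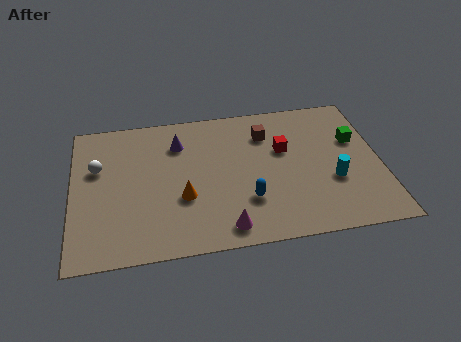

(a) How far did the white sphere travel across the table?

2.5

From (3.0, 3.8) to (1.1, 5.4), the white sphere covered √(1.9² + 1.6²) ≈ 2.5 units.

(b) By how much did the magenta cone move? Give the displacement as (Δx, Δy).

(0.7, -0.8)

The magenta cone started near (5.7, 1.9) and ended near (6.4, 1.1).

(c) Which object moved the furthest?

the red cube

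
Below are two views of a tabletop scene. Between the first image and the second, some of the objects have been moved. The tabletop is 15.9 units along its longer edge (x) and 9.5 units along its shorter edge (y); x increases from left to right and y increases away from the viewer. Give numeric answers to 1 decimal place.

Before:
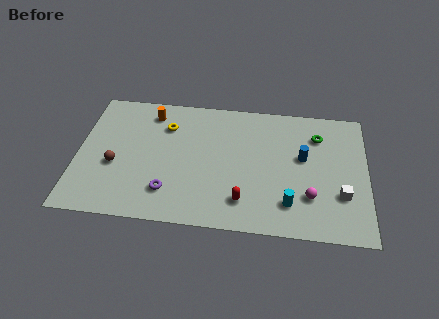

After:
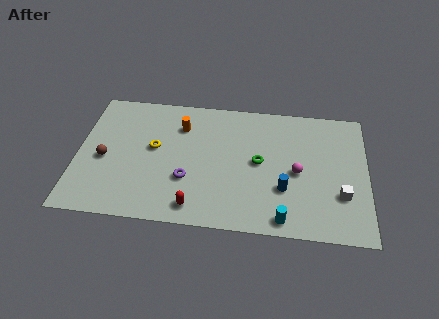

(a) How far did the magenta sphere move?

1.8

The magenta sphere was near (12.8, 2.7) before and (12.1, 4.4) after, so it travelled √(0.7² + 1.7²) ≈ 1.8 units.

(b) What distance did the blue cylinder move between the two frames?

2.6

From (12.4, 5.5) to (11.4, 3.1), the blue cylinder covered √(1.0² + 2.4²) ≈ 2.6 units.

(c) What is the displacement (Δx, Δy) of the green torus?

(-3.2, -2.3)

From the two frames, the green torus sits at roughly (13.2, 7.2) before and (10.0, 4.9) after.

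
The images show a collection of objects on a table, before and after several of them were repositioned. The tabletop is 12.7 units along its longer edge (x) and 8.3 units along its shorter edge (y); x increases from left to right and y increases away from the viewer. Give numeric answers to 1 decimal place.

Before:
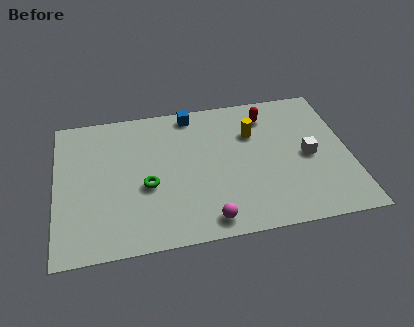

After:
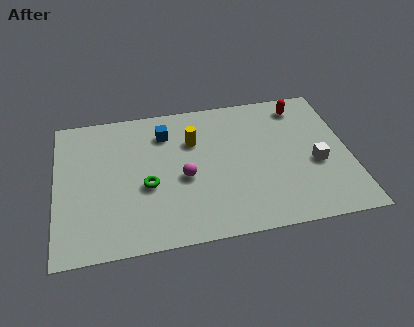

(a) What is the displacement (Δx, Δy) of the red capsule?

(1.5, 0.3)

The red capsule started near (9.3, 6.7) and ended near (10.8, 7.0).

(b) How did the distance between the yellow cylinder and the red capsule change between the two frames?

+3.8

Before: roughly 1.2 units apart; after: 5.0. That's 3.8 units further apart.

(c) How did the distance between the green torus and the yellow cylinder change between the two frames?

-2.1

They were about 5.2 units apart before and 3.1 after — 2.1 units closer together.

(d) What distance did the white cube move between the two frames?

0.6

The white cube moved from about (10.9, 3.9) to (11.2, 3.4), a distance of √(0.3² + 0.5²) ≈ 0.6.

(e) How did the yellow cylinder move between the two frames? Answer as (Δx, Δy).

(-2.6, 0.0)

The yellow cylinder was at about (8.6, 5.7) and moved to about (6.0, 5.7).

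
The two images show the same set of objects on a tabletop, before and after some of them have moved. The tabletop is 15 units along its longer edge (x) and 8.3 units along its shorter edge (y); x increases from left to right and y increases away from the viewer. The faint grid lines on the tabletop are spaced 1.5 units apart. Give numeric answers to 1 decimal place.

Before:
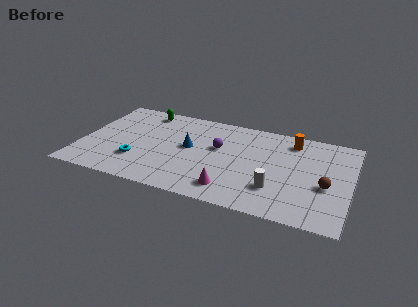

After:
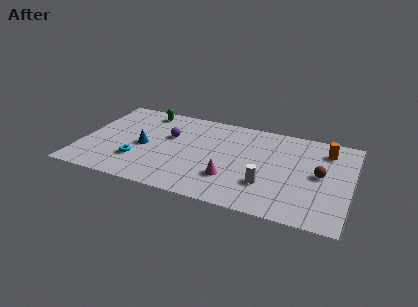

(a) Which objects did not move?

the green capsule and the cyan torus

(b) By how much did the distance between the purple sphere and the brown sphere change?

+2.2

Before: roughly 6.3 units apart; after: 8.5. That's 2.2 units further apart.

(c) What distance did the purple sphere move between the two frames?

2.8

From (7.6, 5.0) to (4.8, 5.2), the purple sphere covered √(2.8² + 0.2²) ≈ 2.8 units.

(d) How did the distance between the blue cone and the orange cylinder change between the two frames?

+4.3

The distance was about 6.1 in the first image and 10.4 in the second, so they moved 4.3 units further apart.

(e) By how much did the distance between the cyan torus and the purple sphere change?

-1.8

Before: roughly 5.0 units apart; after: 3.2. That's 1.8 units closer together.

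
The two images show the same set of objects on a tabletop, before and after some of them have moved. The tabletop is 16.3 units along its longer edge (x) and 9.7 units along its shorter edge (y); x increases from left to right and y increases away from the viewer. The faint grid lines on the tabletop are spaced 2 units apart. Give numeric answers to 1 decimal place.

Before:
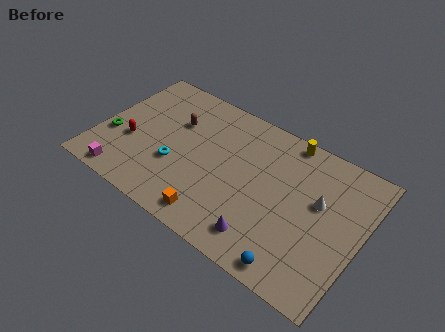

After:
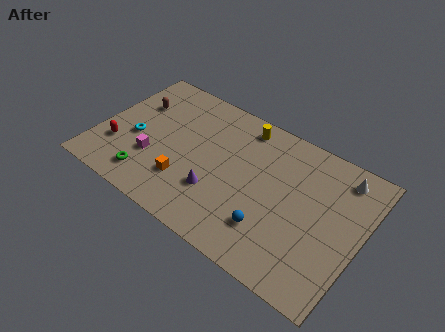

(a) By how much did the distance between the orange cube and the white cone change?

+3.1

They were about 7.3 units apart before and 10.4 after — 3.1 units further apart.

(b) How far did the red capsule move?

1.1

The red capsule was near (2.1, 3.7) before and (1.4, 2.9) after, so it travelled √(0.7² + 0.8²) ≈ 1.1 units.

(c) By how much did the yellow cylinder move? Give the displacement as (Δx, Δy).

(-2.7, -0.5)

The yellow cylinder was at about (11.1, 8.9) and moved to about (8.4, 8.4).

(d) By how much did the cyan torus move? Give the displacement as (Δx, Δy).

(-2.7, 0.6)

The cyan torus started near (5.0, 3.5) and ended near (2.3, 4.1).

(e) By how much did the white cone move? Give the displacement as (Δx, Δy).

(1.0, 2.4)

The white cone was at about (13.6, 5.8) and moved to about (14.6, 8.2).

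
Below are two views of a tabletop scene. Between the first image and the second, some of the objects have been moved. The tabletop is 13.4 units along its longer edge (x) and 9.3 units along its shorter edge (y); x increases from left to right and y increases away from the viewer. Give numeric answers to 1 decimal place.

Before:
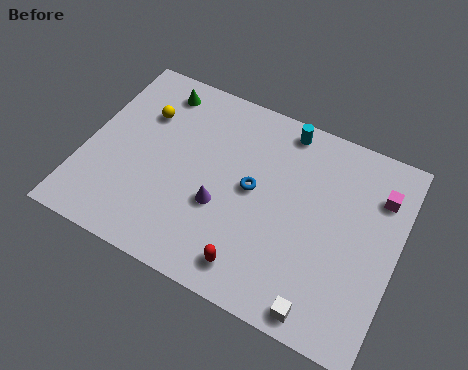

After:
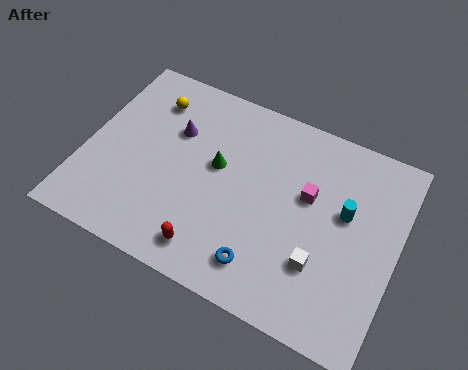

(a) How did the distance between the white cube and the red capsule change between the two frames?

+1.7

They were about 3.0 units apart before and 4.7 after — 1.7 units further apart.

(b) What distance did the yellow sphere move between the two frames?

0.8

The yellow sphere was near (2.2, 6.5) before and (2.4, 7.3) after, so it travelled √(0.2² + 0.8²) ≈ 0.8 units.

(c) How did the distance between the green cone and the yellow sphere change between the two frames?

+2.3

Before: roughly 1.5 units apart; after: 3.8. That's 2.3 units further apart.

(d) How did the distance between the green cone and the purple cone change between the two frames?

-3.4

Before: roughly 5.6 units apart; after: 2.2. That's 3.4 units closer together.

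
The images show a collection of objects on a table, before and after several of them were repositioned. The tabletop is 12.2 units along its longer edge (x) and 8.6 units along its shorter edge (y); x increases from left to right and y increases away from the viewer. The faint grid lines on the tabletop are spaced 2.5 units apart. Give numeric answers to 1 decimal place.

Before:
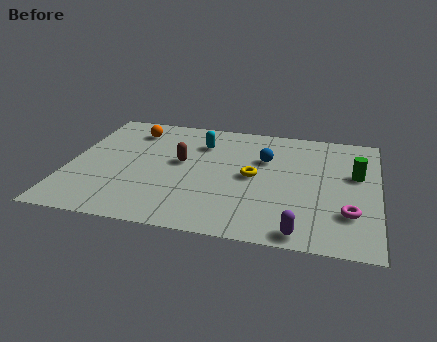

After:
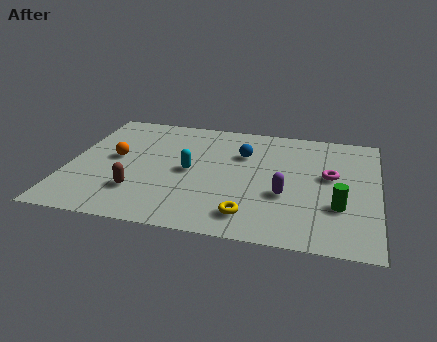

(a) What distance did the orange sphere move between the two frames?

2.4

The orange sphere was near (2.3, 6.9) before and (1.8, 4.6) after, so it travelled √(0.5² + 2.3²) ≈ 2.4 units.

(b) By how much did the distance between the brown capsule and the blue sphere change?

+1.9

Before: roughly 3.4 units apart; after: 5.3. That's 1.9 units further apart.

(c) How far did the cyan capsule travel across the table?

2.2

From (5.1, 6.4) to (4.8, 4.2), the cyan capsule covered √(0.3² + 2.2²) ≈ 2.2 units.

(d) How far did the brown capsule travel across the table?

2.9

The brown capsule moved from about (4.4, 4.8) to (2.9, 2.3), a distance of √(1.5² + 2.5²) ≈ 2.9.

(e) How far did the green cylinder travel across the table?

2.5

The green cylinder was near (11.3, 5.2) before and (10.7, 2.8) after, so it travelled √(0.6² + 2.4²) ≈ 2.5 units.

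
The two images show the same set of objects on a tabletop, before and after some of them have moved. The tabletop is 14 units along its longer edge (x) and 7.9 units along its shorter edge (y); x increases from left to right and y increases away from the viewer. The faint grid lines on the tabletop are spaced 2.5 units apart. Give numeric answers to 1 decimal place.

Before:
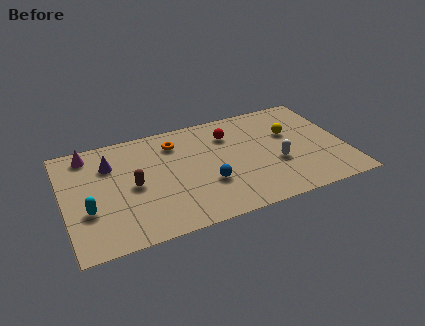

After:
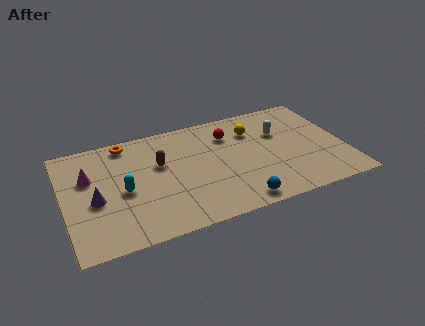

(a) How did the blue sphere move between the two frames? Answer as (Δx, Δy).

(1.3, -1.8)

The blue sphere was at about (7.0, 2.7) and moved to about (8.3, 0.9).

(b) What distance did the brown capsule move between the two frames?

1.8

The brown capsule moved from about (3.4, 3.8) to (4.8, 4.9), a distance of √(1.4² + 1.1²) ≈ 1.8.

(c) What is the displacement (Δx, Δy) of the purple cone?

(-0.9, -2.3)

The purple cone was at about (2.4, 5.7) and moved to about (1.5, 3.4).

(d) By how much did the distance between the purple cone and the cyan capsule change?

-1.8

The distance was about 3.2 in the first image and 1.4 in the second, so they moved 1.8 units closer together.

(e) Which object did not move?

the red sphere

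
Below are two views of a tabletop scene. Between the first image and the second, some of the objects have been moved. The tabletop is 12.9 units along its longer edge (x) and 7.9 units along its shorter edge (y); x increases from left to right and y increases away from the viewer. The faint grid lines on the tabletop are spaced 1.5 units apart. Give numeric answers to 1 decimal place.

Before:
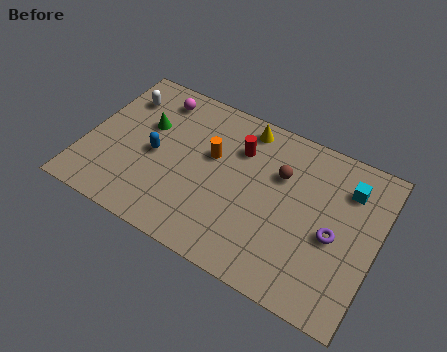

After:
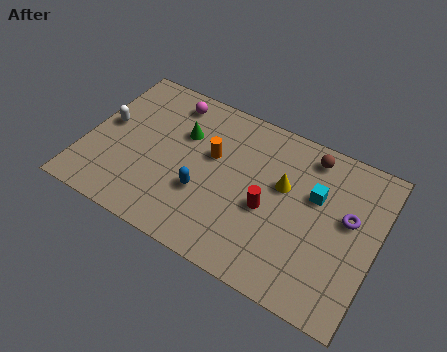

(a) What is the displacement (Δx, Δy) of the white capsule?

(-0.4, -1.7)

The white capsule started near (1.2, 6.0) and ended near (0.8, 4.3).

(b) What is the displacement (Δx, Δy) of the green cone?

(1.6, 0.3)

The green cone started near (2.5, 5.0) and ended near (4.1, 5.3).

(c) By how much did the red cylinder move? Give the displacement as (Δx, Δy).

(1.6, -2.3)

The red cylinder was at about (6.6, 5.7) and moved to about (8.2, 3.4).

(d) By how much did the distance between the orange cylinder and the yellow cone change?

+0.8

They were about 2.4 units apart before and 3.2 after — 0.8 units further apart.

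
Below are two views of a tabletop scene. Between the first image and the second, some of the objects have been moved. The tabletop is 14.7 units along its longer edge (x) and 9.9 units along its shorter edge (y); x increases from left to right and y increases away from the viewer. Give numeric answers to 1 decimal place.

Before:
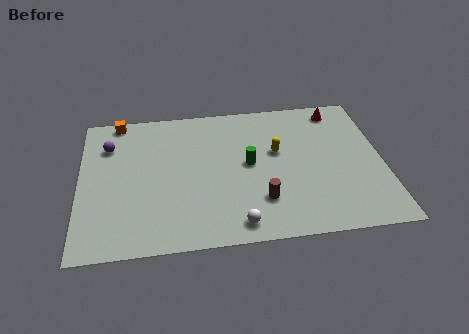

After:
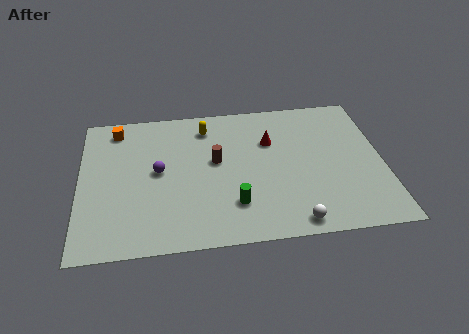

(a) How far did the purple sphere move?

3.2

From (1.4, 7.3) to (3.8, 5.2), the purple sphere covered √(2.4² + 2.1²) ≈ 3.2 units.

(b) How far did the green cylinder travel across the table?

2.8

From (8.2, 5.2) to (7.4, 2.5), the green cylinder covered √(0.8² + 2.7²) ≈ 2.8 units.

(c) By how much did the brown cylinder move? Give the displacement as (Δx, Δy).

(-2.1, 3.0)

From the two frames, the brown cylinder sits at roughly (8.7, 2.6) before and (6.6, 5.6) after.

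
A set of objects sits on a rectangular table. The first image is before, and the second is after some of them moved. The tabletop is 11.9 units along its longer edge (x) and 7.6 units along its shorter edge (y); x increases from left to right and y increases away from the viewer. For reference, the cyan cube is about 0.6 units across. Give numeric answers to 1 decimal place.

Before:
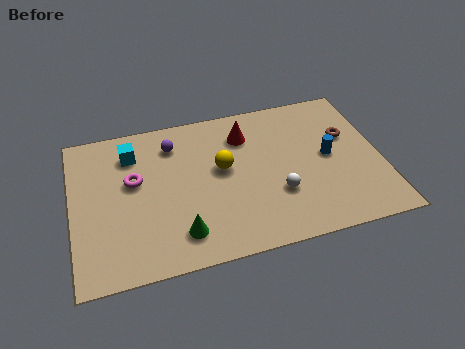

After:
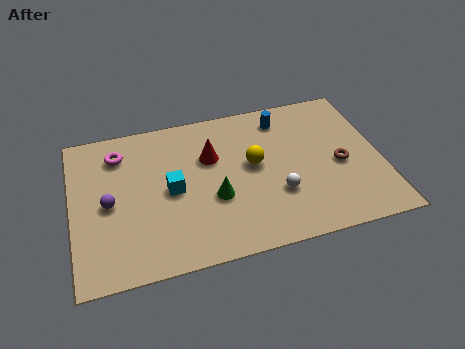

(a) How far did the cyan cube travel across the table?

2.6

The cyan cube was near (2.4, 5.9) before and (3.8, 3.7) after, so it travelled √(1.4² + 2.2²) ≈ 2.6 units.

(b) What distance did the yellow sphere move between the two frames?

1.2

From (5.8, 4.3) to (7.0, 4.2), the yellow sphere covered √(1.2² + 0.1²) ≈ 1.2 units.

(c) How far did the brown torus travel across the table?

1.5

The brown torus moved from about (10.7, 4.8) to (10.3, 3.4), a distance of √(0.4² + 1.4²) ≈ 1.5.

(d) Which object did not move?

the white sphere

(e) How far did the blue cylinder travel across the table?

2.9

From (9.9, 3.9) to (8.3, 6.3), the blue cylinder covered √(1.6² + 2.4²) ≈ 2.9 units.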